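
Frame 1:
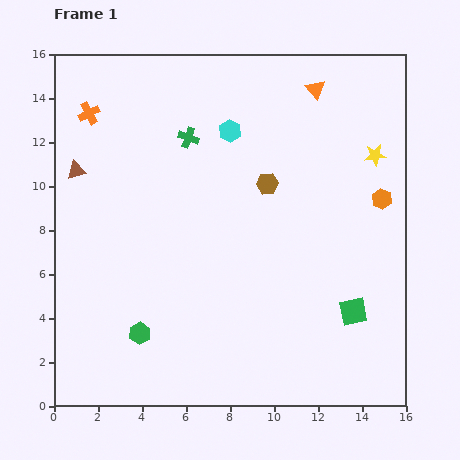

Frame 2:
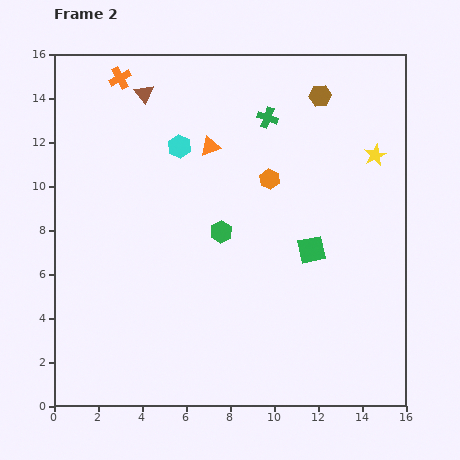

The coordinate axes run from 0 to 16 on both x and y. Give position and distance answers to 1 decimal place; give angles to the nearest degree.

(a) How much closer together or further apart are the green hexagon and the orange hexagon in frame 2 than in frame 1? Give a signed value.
-9.3

Distance in frame 1: 12.6. Distance in frame 2: 3.3.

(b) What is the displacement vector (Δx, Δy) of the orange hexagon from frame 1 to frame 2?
(-5.1, 0.9)

The orange hexagon was at (14.9, 9.4) in frame 1 and (9.8, 10.3) in frame 2.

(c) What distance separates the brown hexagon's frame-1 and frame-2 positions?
4.7

The brown hexagon moved from (9.7, 10.1) to (12.1, 14.1), a distance of √(2.4² + 4.0²) ≈ 4.7.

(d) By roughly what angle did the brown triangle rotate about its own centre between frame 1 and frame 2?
52° counter-clockwise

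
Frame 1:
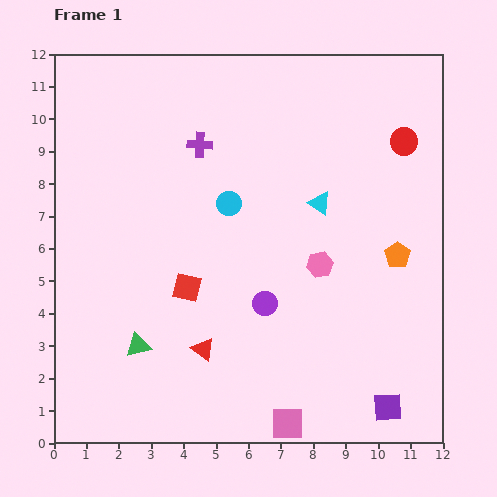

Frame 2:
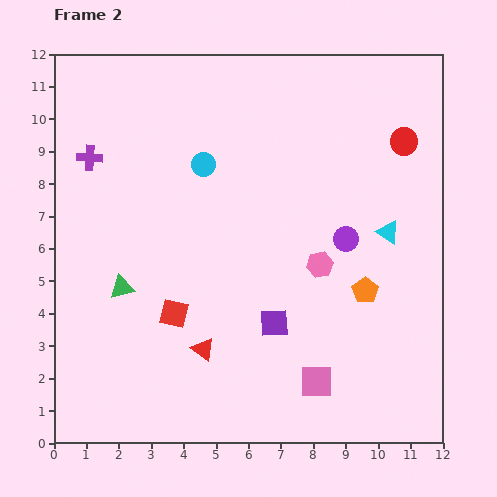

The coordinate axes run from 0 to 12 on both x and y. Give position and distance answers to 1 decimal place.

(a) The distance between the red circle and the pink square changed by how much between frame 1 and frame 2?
-1.5

Distance in frame 1: 9.4. Distance in frame 2: 7.9.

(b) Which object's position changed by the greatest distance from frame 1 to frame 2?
the purple square

(moved 4.4; next 3.4)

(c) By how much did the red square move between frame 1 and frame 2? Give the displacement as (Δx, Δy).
(-0.4, -0.8)

The red square was at (4.1, 4.8) in frame 1 and (3.7, 4.0) in frame 2.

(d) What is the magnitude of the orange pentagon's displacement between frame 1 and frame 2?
1.5

The orange pentagon moved from (10.6, 5.8) to (9.6, 4.7), a distance of √(1.0² + 1.1²) ≈ 1.5.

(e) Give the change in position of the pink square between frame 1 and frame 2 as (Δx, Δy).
(0.9, 1.3)

The pink square was at (7.2, 0.6) in frame 1 and (8.1, 1.9) in frame 2.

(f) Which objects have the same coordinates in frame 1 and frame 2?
the pink hexagon, the red triangle, the red circle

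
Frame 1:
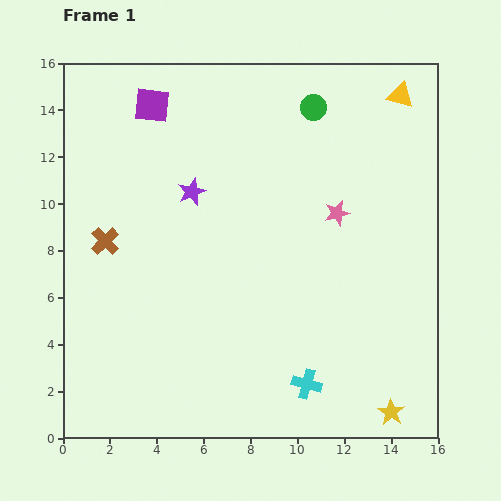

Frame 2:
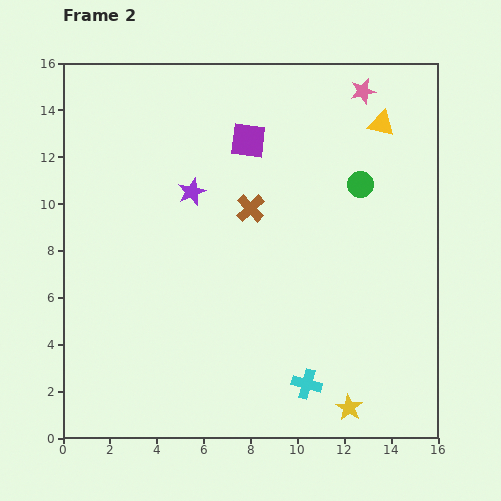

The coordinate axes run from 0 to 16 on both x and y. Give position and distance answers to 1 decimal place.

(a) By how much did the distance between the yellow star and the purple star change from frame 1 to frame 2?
-1.3

Distance in frame 1: 12.7. Distance in frame 2: 11.4.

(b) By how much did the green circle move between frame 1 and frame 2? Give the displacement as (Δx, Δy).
(2.0, -3.3)

The green circle was at (10.7, 14.1) in frame 1 and (12.7, 10.8) in frame 2.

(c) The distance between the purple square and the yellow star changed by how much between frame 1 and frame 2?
-4.4

Distance in frame 1: 16.6. Distance in frame 2: 12.2.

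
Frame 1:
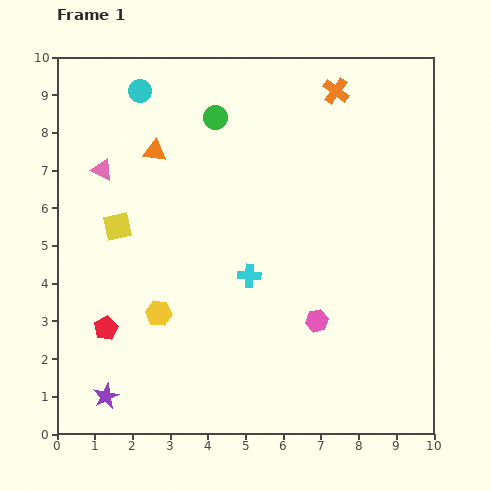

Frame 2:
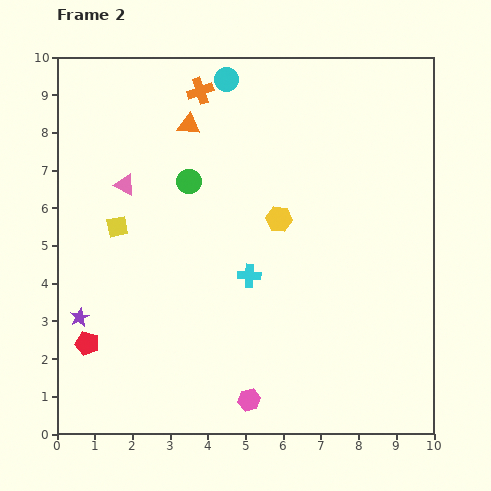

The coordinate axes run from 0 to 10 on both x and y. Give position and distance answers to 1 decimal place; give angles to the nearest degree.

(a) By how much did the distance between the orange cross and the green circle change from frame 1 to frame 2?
-0.9

Distance in frame 1: 3.3. Distance in frame 2: 2.4.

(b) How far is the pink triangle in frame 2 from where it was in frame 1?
0.7

The pink triangle moved from (1.2, 7.0) to (1.8, 6.6), a distance of √(0.6² + 0.4²) ≈ 0.7.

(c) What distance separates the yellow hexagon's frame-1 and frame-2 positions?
4.1

The yellow hexagon moved from (2.7, 3.2) to (5.9, 5.7), a distance of √(3.2² + 2.5²) ≈ 4.1.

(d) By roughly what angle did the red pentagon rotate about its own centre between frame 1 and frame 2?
29° counter-clockwise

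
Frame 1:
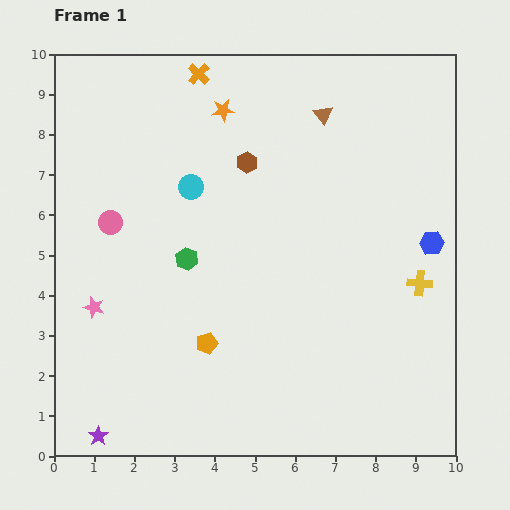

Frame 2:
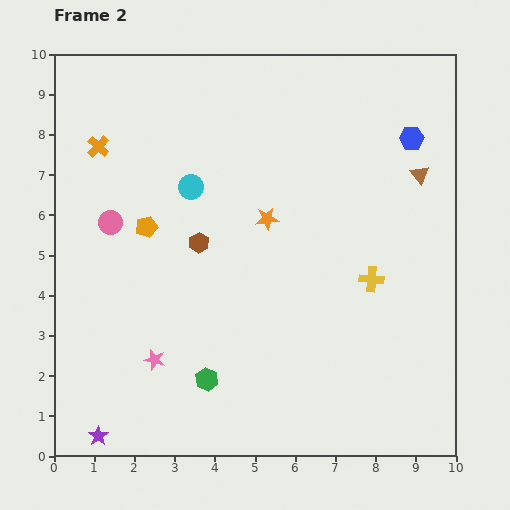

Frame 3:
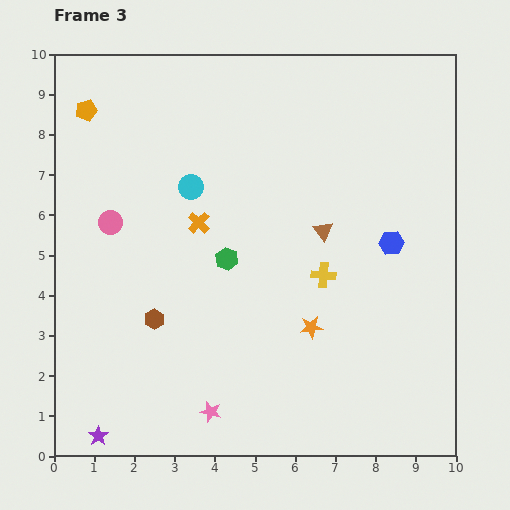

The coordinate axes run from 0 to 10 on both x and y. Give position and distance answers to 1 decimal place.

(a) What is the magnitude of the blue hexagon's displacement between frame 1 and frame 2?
2.6

The blue hexagon moved from (9.4, 5.3) to (8.9, 7.9), a distance of √(0.5² + 2.6²) ≈ 2.6.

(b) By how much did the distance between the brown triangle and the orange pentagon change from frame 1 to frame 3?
+0.2

Distance in frame 1: 6.4. Distance in frame 3: 6.6.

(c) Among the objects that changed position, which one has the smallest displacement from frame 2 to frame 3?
the yellow cross

(moved 1.2)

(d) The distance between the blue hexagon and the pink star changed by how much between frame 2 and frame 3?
-2.2

Distance in frame 2: 8.4. Distance in frame 3: 6.2.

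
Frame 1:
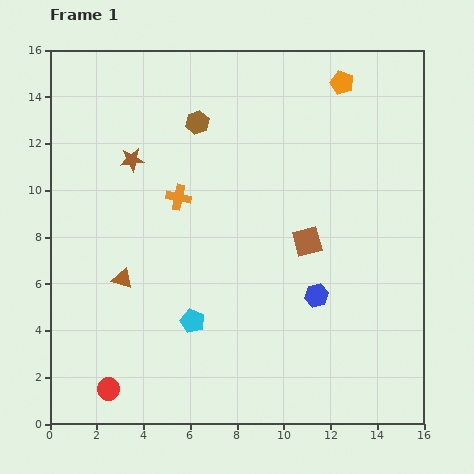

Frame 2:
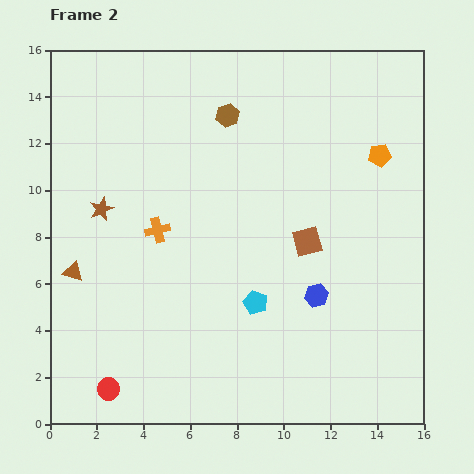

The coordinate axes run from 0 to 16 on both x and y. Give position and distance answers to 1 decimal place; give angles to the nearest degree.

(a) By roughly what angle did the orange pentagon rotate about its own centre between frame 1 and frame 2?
28° counter-clockwise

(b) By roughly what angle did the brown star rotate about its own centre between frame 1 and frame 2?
18° counter-clockwise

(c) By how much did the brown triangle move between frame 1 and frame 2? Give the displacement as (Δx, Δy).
(-2.1, 0.3)

The brown triangle was at (3.1, 6.2) in frame 1 and (1.0, 6.5) in frame 2.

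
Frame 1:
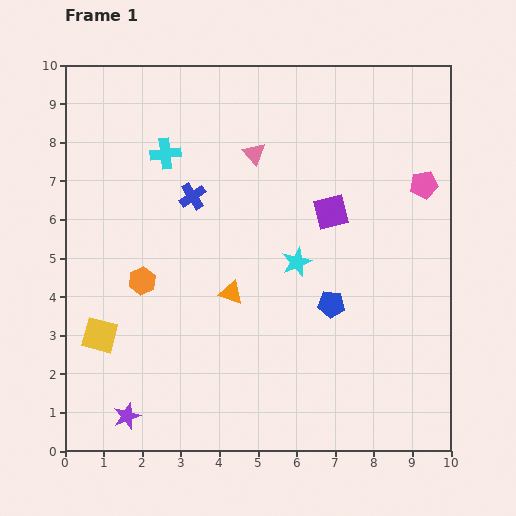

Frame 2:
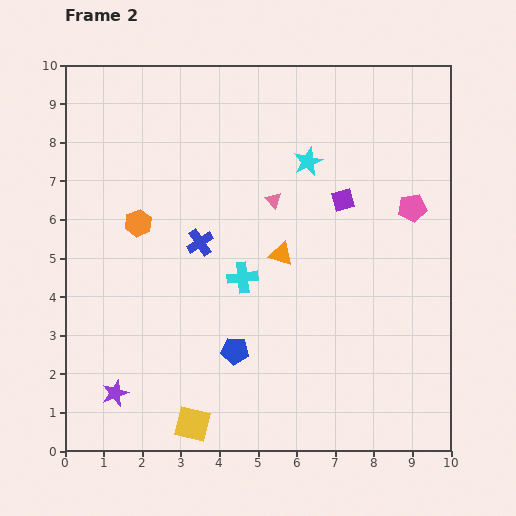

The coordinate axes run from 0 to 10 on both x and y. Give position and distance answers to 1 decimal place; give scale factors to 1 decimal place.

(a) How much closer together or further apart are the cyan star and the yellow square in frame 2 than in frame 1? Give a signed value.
+2.0

Distance in frame 1: 5.4. Distance in frame 2: 7.4.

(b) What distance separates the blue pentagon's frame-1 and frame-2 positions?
2.8

The blue pentagon moved from (6.9, 3.8) to (4.4, 2.6), a distance of √(2.5² + 1.2²) ≈ 2.8.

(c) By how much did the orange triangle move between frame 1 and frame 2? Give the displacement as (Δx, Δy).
(1.3, 1.0)

The orange triangle was at (4.3, 4.1) in frame 1 and (5.6, 5.1) in frame 2.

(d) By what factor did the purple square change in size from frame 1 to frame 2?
0.6×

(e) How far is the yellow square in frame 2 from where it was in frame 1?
3.3

The yellow square moved from (0.9, 3.0) to (3.3, 0.7), a distance of √(2.4² + 2.3²) ≈ 3.3.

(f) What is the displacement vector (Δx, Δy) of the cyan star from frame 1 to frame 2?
(0.3, 2.6)

The cyan star was at (6.0, 4.9) in frame 1 and (6.3, 7.5) in frame 2.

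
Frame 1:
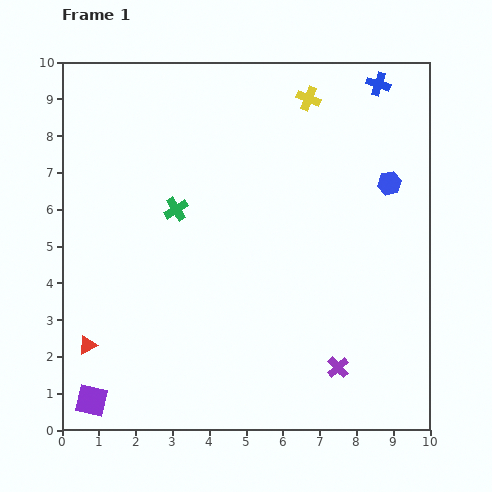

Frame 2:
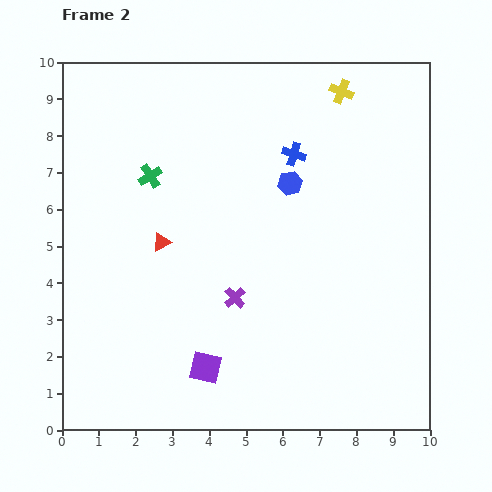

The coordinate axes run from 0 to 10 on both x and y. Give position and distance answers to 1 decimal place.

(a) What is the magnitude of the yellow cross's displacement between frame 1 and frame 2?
0.9

The yellow cross moved from (6.7, 9.0) to (7.6, 9.2), a distance of √(0.9² + 0.2²) ≈ 0.9.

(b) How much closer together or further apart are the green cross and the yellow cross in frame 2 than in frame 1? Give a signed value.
+1.0

Distance in frame 1: 4.7. Distance in frame 2: 5.7.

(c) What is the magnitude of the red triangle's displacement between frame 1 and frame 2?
3.4

The red triangle moved from (0.7, 2.3) to (2.7, 5.1), a distance of √(2.0² + 2.8²) ≈ 3.4.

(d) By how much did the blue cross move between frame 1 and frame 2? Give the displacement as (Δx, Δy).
(-2.3, -1.9)

The blue cross was at (8.6, 9.4) in frame 1 and (6.3, 7.5) in frame 2.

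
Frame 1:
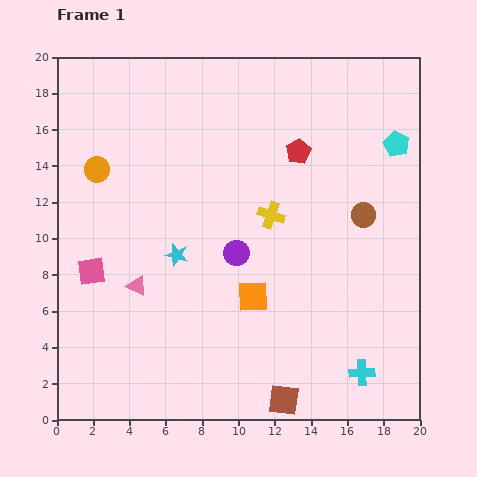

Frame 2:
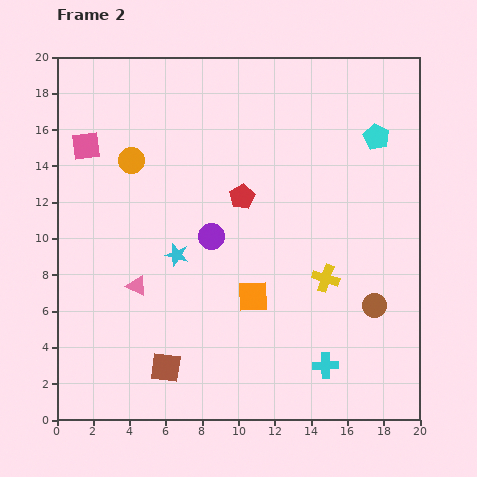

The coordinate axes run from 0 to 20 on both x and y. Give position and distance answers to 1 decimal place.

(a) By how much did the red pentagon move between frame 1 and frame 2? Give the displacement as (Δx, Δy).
(-3.1, -2.5)

The red pentagon was at (13.3, 14.8) in frame 1 and (10.2, 12.3) in frame 2.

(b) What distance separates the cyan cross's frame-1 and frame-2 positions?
2.0

The cyan cross moved from (16.8, 2.6) to (14.8, 3.0), a distance of √(2.0² + 0.4²) ≈ 2.0.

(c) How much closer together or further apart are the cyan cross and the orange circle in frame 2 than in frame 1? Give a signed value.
-2.8

Distance in frame 1: 18.4. Distance in frame 2: 15.6.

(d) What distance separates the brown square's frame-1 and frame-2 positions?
6.7

The brown square moved from (12.5, 1.1) to (6.0, 2.9), a distance of √(6.5² + 1.8²) ≈ 6.7.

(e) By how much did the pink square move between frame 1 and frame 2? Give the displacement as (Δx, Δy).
(-0.3, 6.9)

The pink square was at (1.9, 8.2) in frame 1 and (1.6, 15.1) in frame 2.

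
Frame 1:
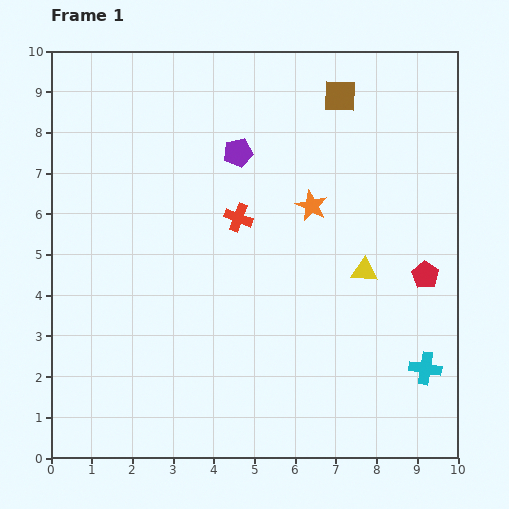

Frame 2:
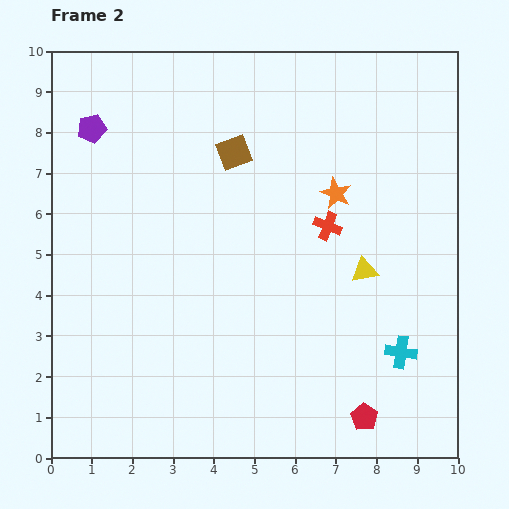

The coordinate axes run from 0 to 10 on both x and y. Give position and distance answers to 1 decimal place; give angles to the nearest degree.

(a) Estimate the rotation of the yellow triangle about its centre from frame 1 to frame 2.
16° counter-clockwise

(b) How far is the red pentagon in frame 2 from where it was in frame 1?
3.8

The red pentagon moved from (9.2, 4.5) to (7.7, 1.0), a distance of √(1.5² + 3.5²) ≈ 3.8.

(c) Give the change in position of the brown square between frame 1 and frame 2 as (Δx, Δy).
(-2.6, -1.4)

The brown square was at (7.1, 8.9) in frame 1 and (4.5, 7.5) in frame 2.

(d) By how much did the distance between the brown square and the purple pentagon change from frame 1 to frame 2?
+0.7

Distance in frame 1: 2.9. Distance in frame 2: 3.6.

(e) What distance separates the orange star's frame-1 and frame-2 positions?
0.7

The orange star moved from (6.4, 6.2) to (7.0, 6.5), a distance of √(0.6² + 0.3²) ≈ 0.7.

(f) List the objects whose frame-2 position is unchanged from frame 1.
the yellow triangle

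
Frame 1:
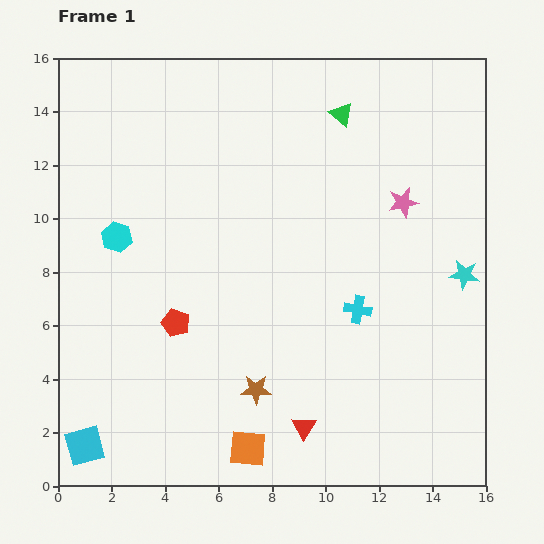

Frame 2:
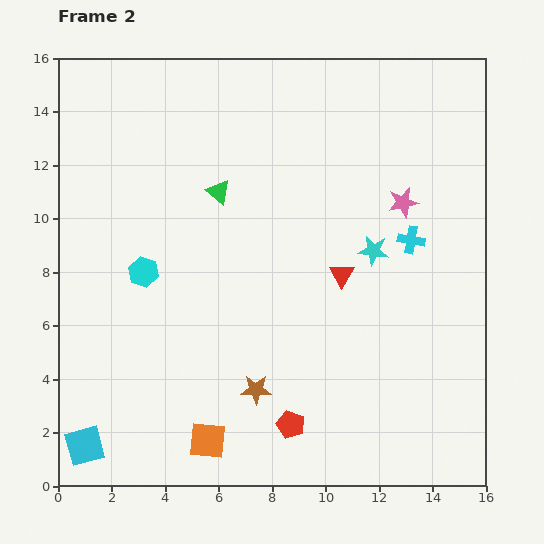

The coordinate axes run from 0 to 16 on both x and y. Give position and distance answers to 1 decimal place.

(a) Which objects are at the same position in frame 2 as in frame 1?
the cyan square, the brown star, the pink star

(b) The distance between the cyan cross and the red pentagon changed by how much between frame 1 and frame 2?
+1.4

Distance in frame 1: 6.8. Distance in frame 2: 8.2.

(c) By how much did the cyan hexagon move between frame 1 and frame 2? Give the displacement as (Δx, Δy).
(1.0, -1.3)

The cyan hexagon was at (2.2, 9.3) in frame 1 and (3.2, 8.0) in frame 2.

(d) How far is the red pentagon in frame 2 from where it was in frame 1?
5.7

The red pentagon moved from (4.4, 6.1) to (8.7, 2.3), a distance of √(4.3² + 3.8²) ≈ 5.7.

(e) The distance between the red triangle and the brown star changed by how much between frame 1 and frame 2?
+3.1

Distance in frame 1: 2.3. Distance in frame 2: 5.4.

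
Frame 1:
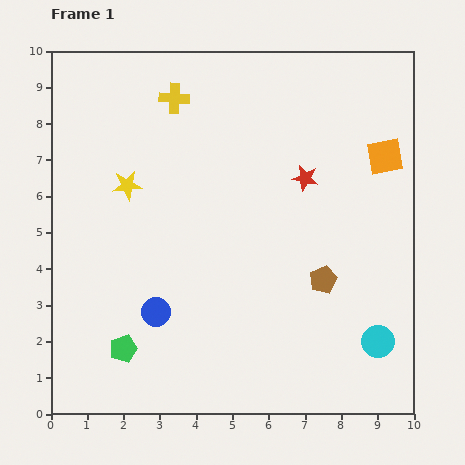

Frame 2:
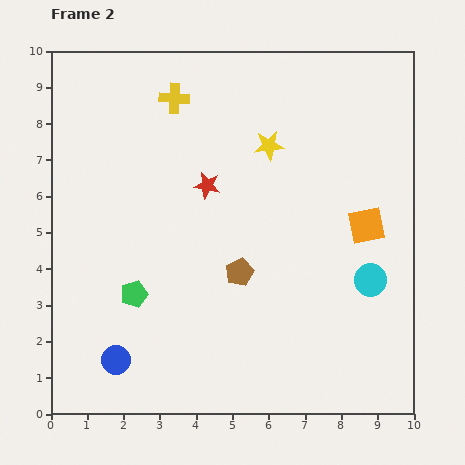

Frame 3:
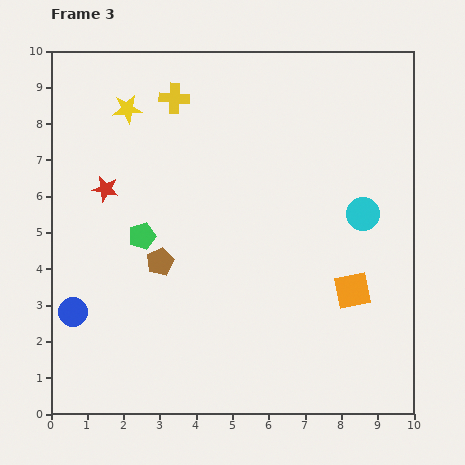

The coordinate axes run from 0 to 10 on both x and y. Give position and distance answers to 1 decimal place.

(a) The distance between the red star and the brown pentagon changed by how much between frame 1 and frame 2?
-0.2

Distance in frame 1: 2.8. Distance in frame 2: 2.6.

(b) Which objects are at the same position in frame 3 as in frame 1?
the yellow cross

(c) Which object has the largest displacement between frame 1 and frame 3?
the red star

(moved 5.5; next 4.5)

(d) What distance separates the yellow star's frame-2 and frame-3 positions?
4.0

The yellow star moved from (6.0, 7.4) to (2.1, 8.4), a distance of √(3.9² + 1.0²) ≈ 4.0.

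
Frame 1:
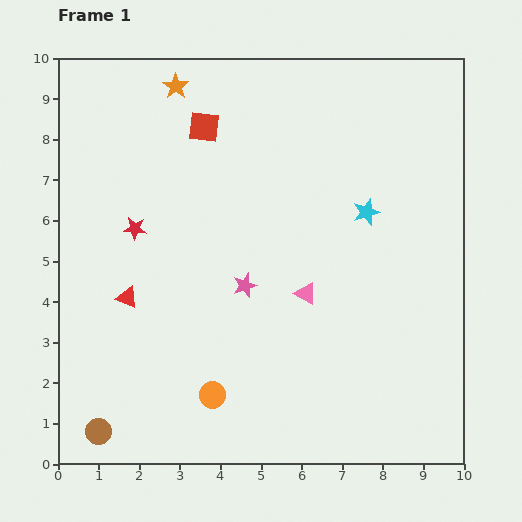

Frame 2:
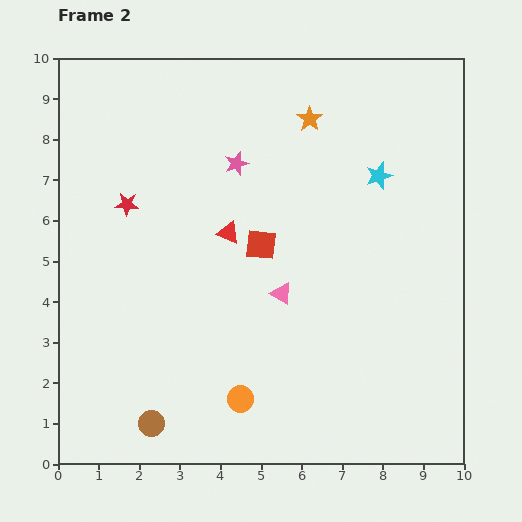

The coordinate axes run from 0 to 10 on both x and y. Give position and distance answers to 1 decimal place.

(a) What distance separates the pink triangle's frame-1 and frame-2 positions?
0.6

The pink triangle moved from (6.1, 4.2) to (5.5, 4.2), a distance of √(0.6² + 0.0²) ≈ 0.6.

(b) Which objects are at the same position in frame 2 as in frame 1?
none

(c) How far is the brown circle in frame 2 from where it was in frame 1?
1.3

The brown circle moved from (1.0, 0.8) to (2.3, 1.0), a distance of √(1.3² + 0.2²) ≈ 1.3.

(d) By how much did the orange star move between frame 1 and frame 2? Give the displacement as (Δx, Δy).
(3.3, -0.8)

The orange star was at (2.9, 9.3) in frame 1 and (6.2, 8.5) in frame 2.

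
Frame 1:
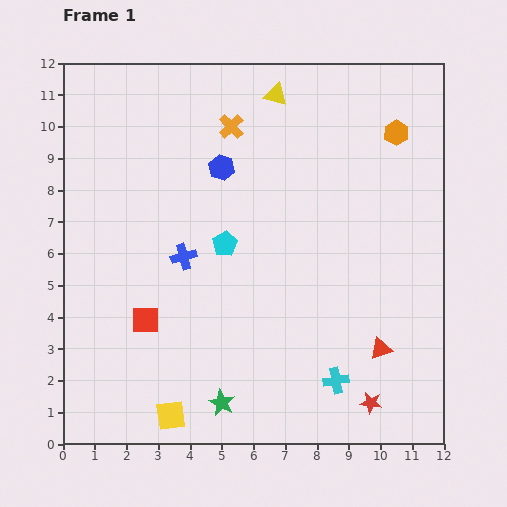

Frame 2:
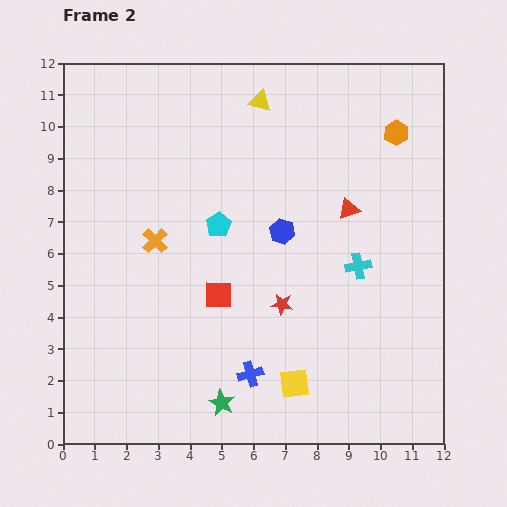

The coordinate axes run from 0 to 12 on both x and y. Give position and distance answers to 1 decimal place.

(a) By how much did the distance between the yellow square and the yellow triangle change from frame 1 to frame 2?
-1.6

Distance in frame 1: 10.6. Distance in frame 2: 9.0.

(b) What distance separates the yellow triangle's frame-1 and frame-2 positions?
0.5

The yellow triangle moved from (6.7, 11.0) to (6.2, 10.8), a distance of √(0.5² + 0.2²) ≈ 0.5.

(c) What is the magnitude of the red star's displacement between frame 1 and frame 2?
4.2

The red star moved from (9.7, 1.3) to (6.9, 4.4), a distance of √(2.8² + 3.1²) ≈ 4.2.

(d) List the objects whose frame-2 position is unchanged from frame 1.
the green star, the orange hexagon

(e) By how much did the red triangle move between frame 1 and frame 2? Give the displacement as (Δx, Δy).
(-1.0, 4.4)

The red triangle was at (10.0, 3.0) in frame 1 and (9.0, 7.4) in frame 2.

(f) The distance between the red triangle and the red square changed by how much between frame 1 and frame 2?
-2.6

Distance in frame 1: 7.5. Distance in frame 2: 4.9.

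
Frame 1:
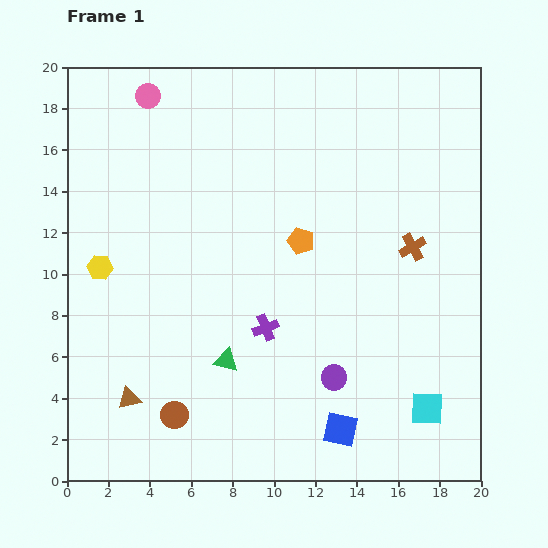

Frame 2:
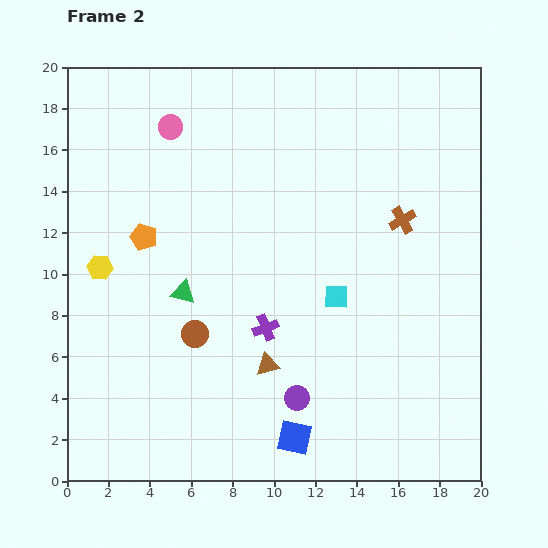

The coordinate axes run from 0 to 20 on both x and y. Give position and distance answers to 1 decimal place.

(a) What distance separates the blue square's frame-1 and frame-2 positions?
2.2

The blue square moved from (13.2, 2.5) to (11.0, 2.1), a distance of √(2.2² + 0.4²) ≈ 2.2.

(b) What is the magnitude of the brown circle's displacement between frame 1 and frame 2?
4.0

The brown circle moved from (5.2, 3.2) to (6.2, 7.1), a distance of √(1.0² + 3.9²) ≈ 4.0.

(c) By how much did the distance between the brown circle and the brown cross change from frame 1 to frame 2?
-2.7

Distance in frame 1: 14.1. Distance in frame 2: 11.4.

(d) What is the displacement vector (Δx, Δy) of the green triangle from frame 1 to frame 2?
(-2.1, 3.3)

The green triangle was at (7.7, 5.8) in frame 1 and (5.6, 9.1) in frame 2.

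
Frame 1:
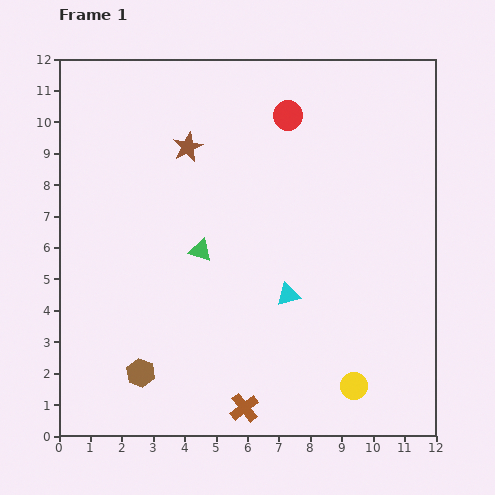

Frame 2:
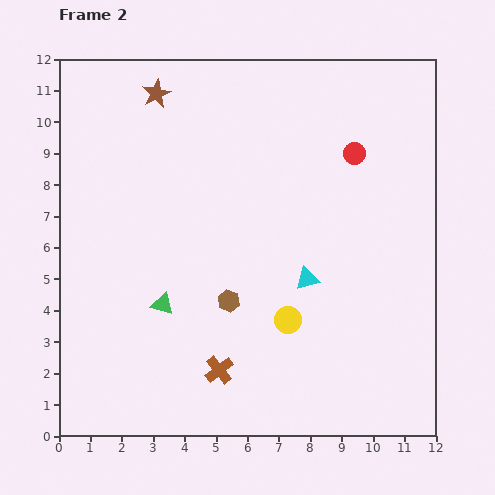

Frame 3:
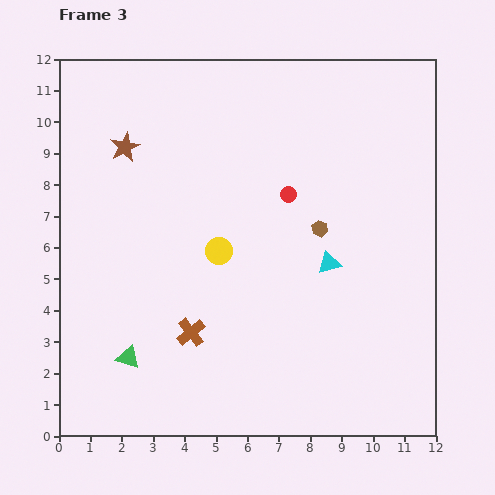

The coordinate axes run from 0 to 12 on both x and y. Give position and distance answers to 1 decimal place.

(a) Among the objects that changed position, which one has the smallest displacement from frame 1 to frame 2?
the cyan triangle

(moved 0.8)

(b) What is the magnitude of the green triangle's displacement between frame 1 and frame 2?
2.1

The green triangle moved from (4.5, 5.9) to (3.3, 4.2), a distance of √(1.2² + 1.7²) ≈ 2.1.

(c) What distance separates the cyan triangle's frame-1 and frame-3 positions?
1.6

The cyan triangle moved from (7.3, 4.5) to (8.6, 5.5), a distance of √(1.3² + 1.0²) ≈ 1.6.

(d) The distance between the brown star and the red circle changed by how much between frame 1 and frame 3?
+2.0

Distance in frame 1: 3.4. Distance in frame 3: 5.4.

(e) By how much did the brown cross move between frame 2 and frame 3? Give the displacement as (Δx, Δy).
(-0.9, 1.2)

The brown cross was at (5.1, 2.1) in frame 2 and (4.2, 3.3) in frame 3.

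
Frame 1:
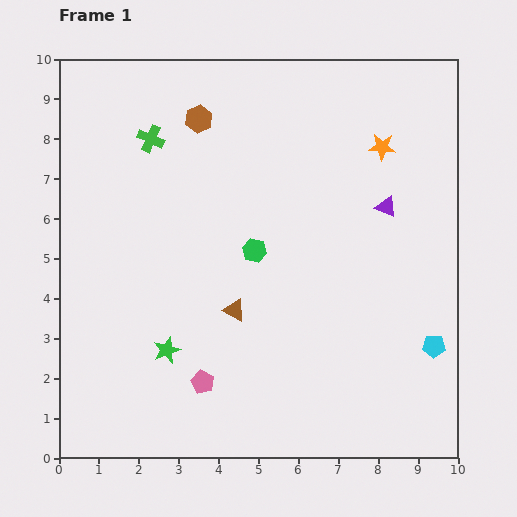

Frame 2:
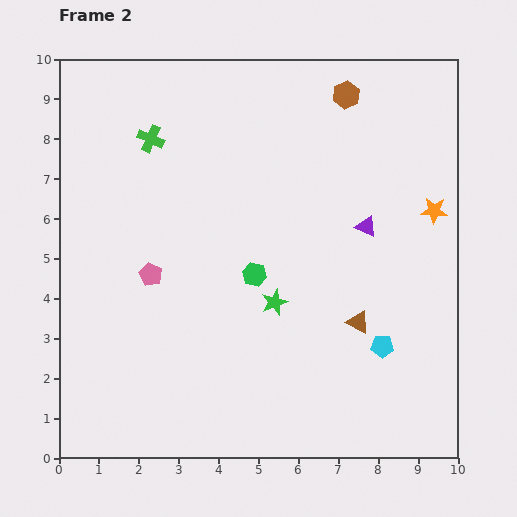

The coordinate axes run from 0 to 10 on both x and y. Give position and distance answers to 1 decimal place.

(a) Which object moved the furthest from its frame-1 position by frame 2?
the brown hexagon

(moved 3.7; next 3.1)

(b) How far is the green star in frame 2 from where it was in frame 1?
3.0

The green star moved from (2.7, 2.7) to (5.4, 3.9), a distance of √(2.7² + 1.2²) ≈ 3.0.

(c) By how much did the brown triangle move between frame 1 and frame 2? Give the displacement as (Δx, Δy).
(3.1, -0.3)

The brown triangle was at (4.4, 3.7) in frame 1 and (7.5, 3.4) in frame 2.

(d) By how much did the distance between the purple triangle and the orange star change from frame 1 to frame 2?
+0.2

Distance in frame 1: 1.5. Distance in frame 2: 1.7.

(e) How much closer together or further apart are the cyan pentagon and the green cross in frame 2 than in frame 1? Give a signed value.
-1.0

Distance in frame 1: 8.8. Distance in frame 2: 7.8.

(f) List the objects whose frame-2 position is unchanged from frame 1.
the green cross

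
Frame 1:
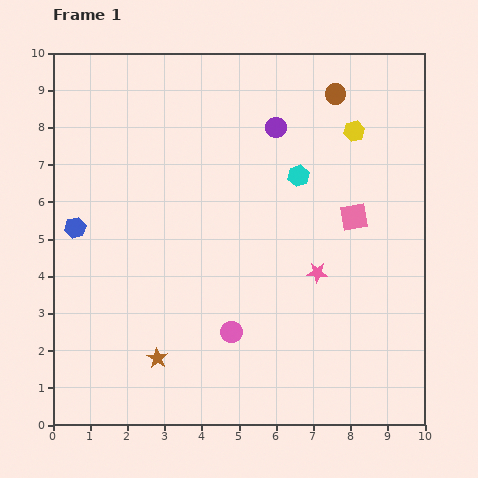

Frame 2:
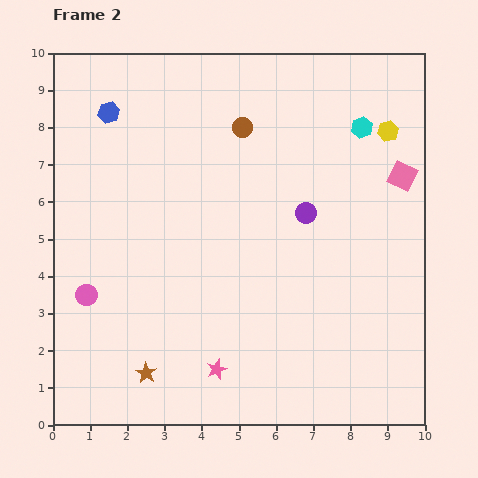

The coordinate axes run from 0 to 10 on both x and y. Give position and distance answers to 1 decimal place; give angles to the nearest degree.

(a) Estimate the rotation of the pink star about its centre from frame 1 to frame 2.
25° counter-clockwise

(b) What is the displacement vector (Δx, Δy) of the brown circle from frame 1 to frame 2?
(-2.5, -0.9)

The brown circle was at (7.6, 8.9) in frame 1 and (5.1, 8.0) in frame 2.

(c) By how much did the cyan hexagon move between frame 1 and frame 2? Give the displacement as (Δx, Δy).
(1.7, 1.3)

The cyan hexagon was at (6.6, 6.7) in frame 1 and (8.3, 8.0) in frame 2.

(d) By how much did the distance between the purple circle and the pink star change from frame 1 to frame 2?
+0.7

Distance in frame 1: 4.1. Distance in frame 2: 4.8.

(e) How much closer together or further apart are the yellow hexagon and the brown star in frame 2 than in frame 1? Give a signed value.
+1.1

Distance in frame 1: 8.1. Distance in frame 2: 9.2.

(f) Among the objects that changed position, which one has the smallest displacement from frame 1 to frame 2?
the brown star

(moved 0.5)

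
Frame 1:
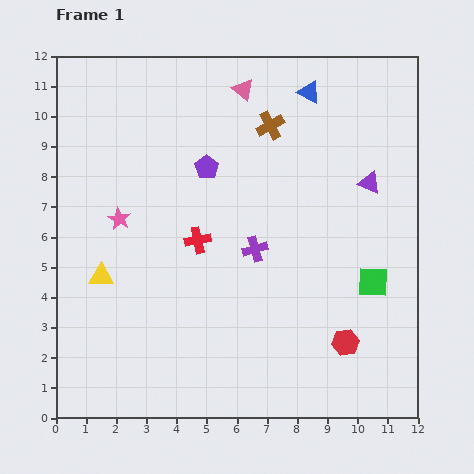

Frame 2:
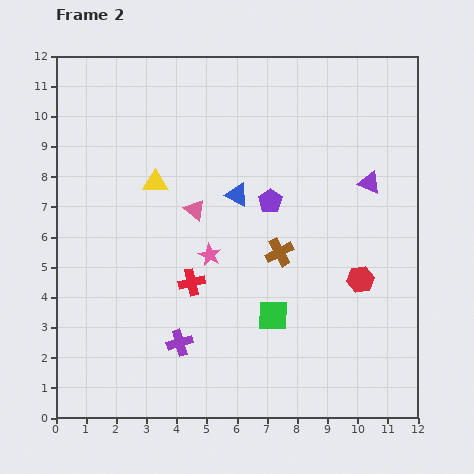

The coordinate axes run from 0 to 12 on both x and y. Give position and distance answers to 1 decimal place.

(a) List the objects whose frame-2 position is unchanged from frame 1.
the purple triangle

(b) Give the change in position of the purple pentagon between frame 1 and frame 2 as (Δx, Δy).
(2.1, -1.1)

The purple pentagon was at (5.0, 8.3) in frame 1 and (7.1, 7.2) in frame 2.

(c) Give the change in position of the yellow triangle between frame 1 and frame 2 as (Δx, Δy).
(1.8, 3.1)

The yellow triangle was at (1.5, 4.7) in frame 1 and (3.3, 7.8) in frame 2.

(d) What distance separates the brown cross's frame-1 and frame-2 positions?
4.2

The brown cross moved from (7.1, 9.7) to (7.4, 5.5), a distance of √(0.3² + 4.2²) ≈ 4.2.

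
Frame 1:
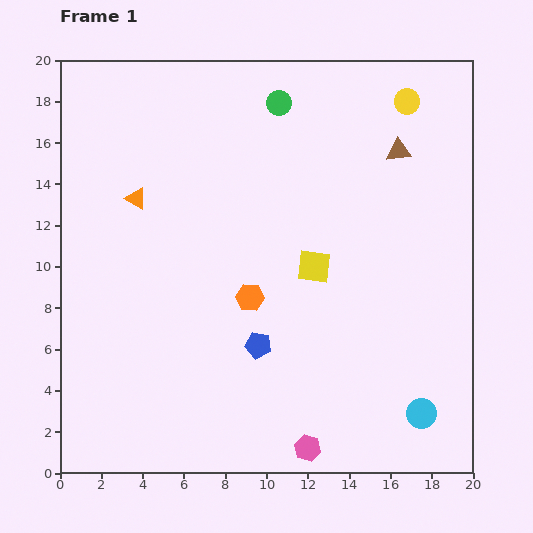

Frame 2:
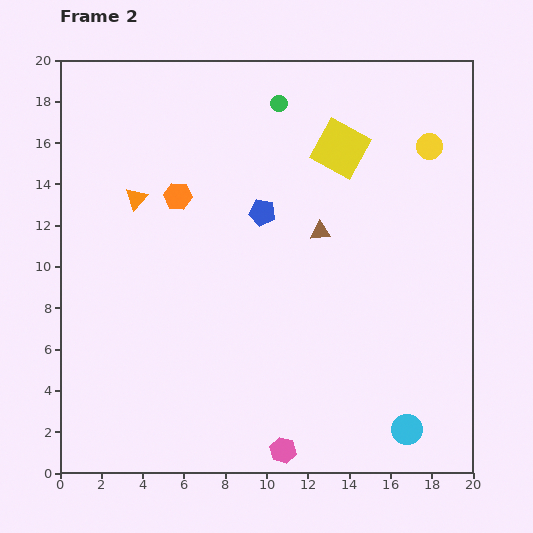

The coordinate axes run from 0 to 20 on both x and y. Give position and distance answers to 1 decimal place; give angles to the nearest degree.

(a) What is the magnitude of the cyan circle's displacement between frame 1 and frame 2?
1.1

The cyan circle moved from (17.5, 2.9) to (16.8, 2.1), a distance of √(0.7² + 0.8²) ≈ 1.1.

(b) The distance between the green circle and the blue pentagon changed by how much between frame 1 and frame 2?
-6.3

Distance in frame 1: 11.7. Distance in frame 2: 5.4.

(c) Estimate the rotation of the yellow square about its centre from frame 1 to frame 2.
22° clockwise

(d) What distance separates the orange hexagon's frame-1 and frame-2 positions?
6.0

The orange hexagon moved from (9.2, 8.5) to (5.7, 13.4), a distance of √(3.5² + 4.9²) ≈ 6.0.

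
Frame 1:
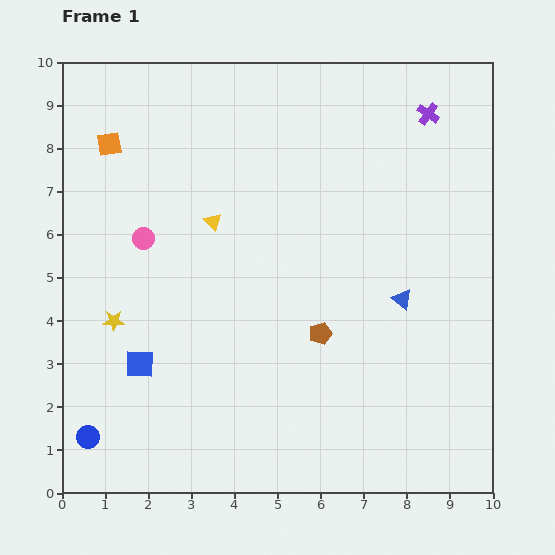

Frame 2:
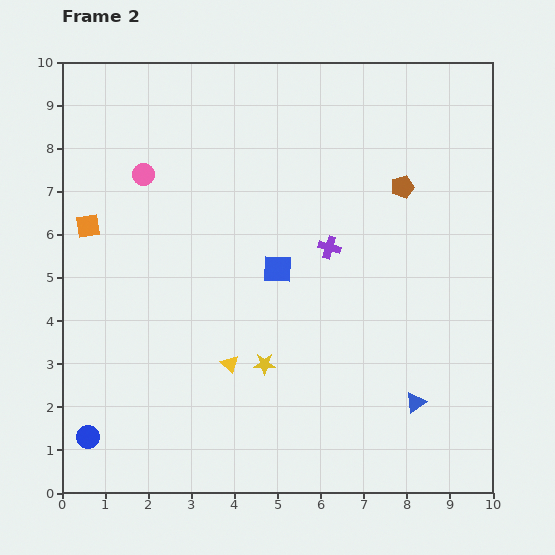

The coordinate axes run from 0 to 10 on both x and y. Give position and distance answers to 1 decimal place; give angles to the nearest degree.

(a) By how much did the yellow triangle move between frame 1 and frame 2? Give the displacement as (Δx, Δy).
(0.4, -3.3)

The yellow triangle was at (3.5, 6.3) in frame 1 and (3.9, 3.0) in frame 2.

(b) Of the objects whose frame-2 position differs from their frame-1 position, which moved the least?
the pink circle

(moved 1.5)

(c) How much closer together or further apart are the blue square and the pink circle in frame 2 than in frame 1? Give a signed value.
+0.9

Distance in frame 1: 2.9. Distance in frame 2: 3.8.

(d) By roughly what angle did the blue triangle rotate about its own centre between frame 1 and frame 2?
47° clockwise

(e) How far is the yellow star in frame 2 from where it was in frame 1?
3.6

The yellow star moved from (1.2, 4.0) to (4.7, 3.0), a distance of √(3.5² + 1.0²) ≈ 3.6.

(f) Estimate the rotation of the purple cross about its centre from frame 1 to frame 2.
19° counter-clockwise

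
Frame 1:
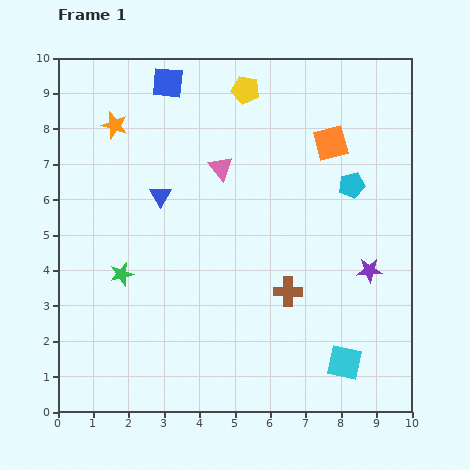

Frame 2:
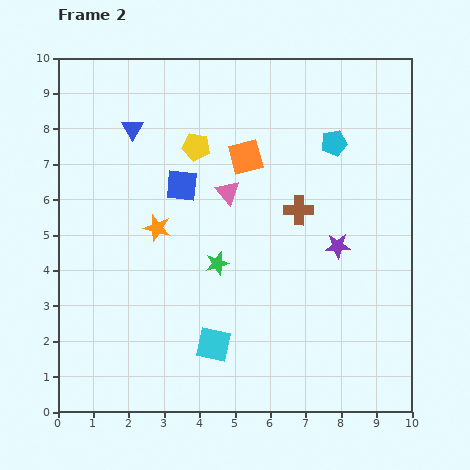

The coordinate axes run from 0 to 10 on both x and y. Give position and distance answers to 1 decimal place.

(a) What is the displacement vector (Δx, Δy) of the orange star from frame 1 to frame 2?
(1.2, -2.9)

The orange star was at (1.6, 8.1) in frame 1 and (2.8, 5.2) in frame 2.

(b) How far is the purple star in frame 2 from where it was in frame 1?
1.1

The purple star moved from (8.8, 4.0) to (7.9, 4.7), a distance of √(0.9² + 0.7²) ≈ 1.1.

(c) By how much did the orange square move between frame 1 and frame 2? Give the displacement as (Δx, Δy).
(-2.4, -0.4)

The orange square was at (7.7, 7.6) in frame 1 and (5.3, 7.2) in frame 2.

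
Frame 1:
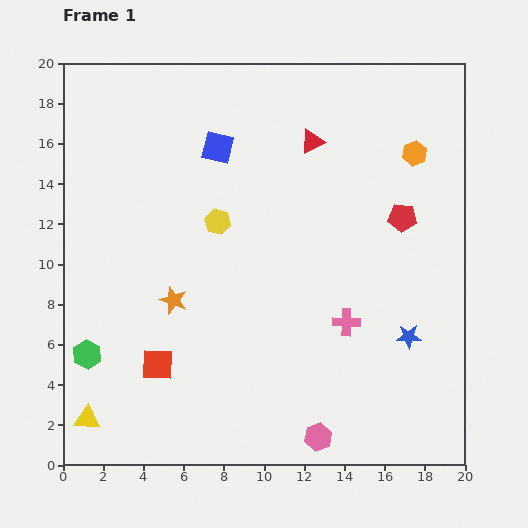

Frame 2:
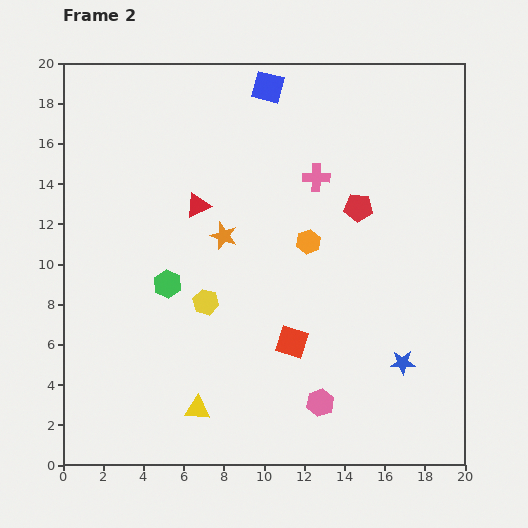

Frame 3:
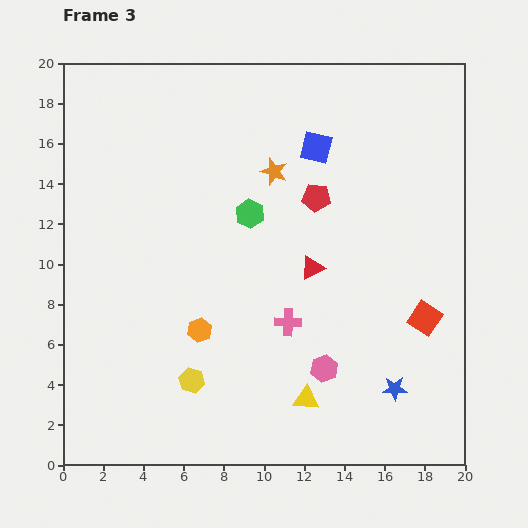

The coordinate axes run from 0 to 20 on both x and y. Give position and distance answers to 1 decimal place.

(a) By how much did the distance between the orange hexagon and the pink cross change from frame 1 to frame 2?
-5.9

Distance in frame 1: 9.1. Distance in frame 2: 3.2.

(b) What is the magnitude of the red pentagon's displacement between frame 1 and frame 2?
2.3

The red pentagon moved from (16.9, 12.3) to (14.7, 12.8), a distance of √(2.2² + 0.5²) ≈ 2.3.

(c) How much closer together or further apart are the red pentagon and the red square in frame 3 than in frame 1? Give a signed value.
-6.1

Distance in frame 1: 14.2. Distance in frame 3: 8.1.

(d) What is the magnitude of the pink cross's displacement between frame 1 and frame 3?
2.9

The pink cross moved from (14.1, 7.1) to (11.2, 7.1), a distance of √(2.9² + 0.0²) ≈ 2.9.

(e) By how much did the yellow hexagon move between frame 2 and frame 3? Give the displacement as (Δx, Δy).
(-0.7, -3.9)

The yellow hexagon was at (7.1, 8.1) in frame 2 and (6.4, 4.2) in frame 3.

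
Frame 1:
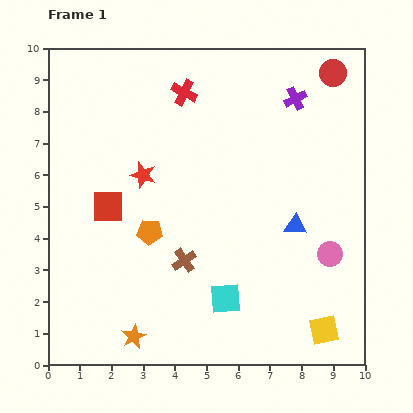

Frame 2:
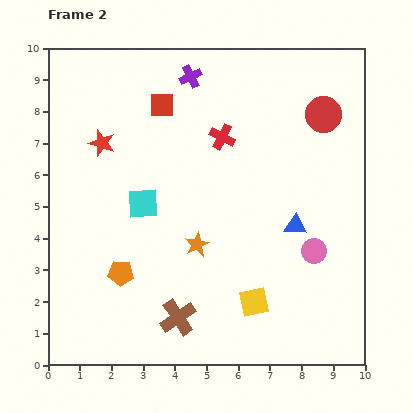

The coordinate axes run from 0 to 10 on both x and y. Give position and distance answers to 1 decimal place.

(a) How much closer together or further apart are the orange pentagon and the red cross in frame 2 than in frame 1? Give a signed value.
+0.9

Distance in frame 1: 4.5. Distance in frame 2: 5.4.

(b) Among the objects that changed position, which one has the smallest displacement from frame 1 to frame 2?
the pink circle

(moved 0.5)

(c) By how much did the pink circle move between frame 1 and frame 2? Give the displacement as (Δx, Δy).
(-0.5, 0.1)

The pink circle was at (8.9, 3.5) in frame 1 and (8.4, 3.6) in frame 2.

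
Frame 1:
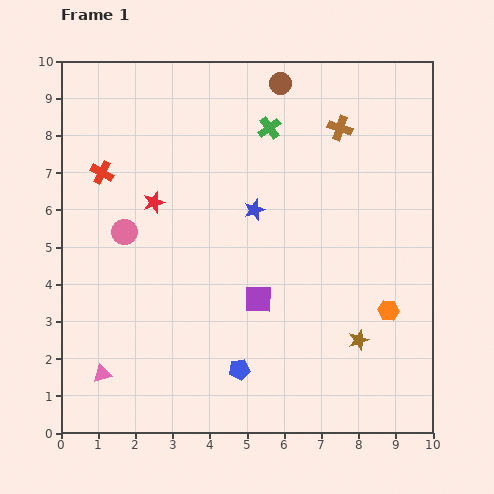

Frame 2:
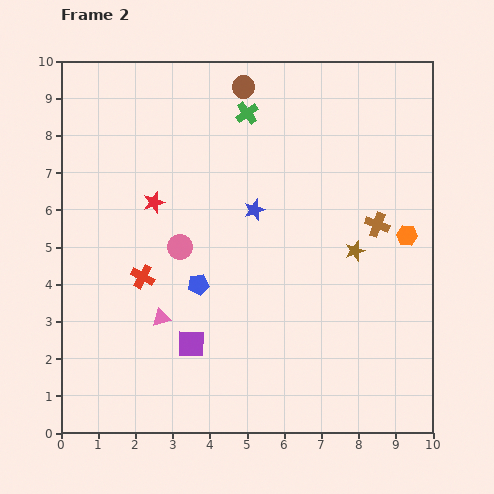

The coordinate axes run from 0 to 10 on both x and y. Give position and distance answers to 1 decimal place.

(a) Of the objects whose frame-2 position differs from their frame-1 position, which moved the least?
the green cross

(moved 0.7)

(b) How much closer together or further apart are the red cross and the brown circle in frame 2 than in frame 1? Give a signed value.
+0.4

Distance in frame 1: 5.4. Distance in frame 2: 5.8.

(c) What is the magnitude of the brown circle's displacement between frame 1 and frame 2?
1.0

The brown circle moved from (5.9, 9.4) to (4.9, 9.3), a distance of √(1.0² + 0.1²) ≈ 1.0.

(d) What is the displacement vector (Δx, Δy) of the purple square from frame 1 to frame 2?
(-1.8, -1.2)

The purple square was at (5.3, 3.6) in frame 1 and (3.5, 2.4) in frame 2.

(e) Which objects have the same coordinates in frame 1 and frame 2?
the red star, the blue star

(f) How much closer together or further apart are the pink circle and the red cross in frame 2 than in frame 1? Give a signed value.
-0.4

Distance in frame 1: 1.7. Distance in frame 2: 1.3.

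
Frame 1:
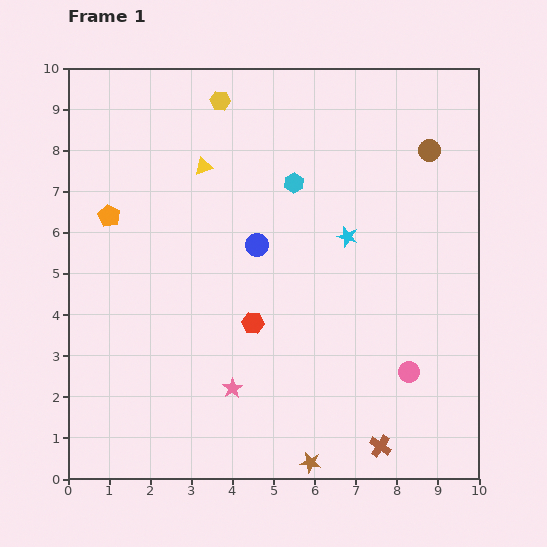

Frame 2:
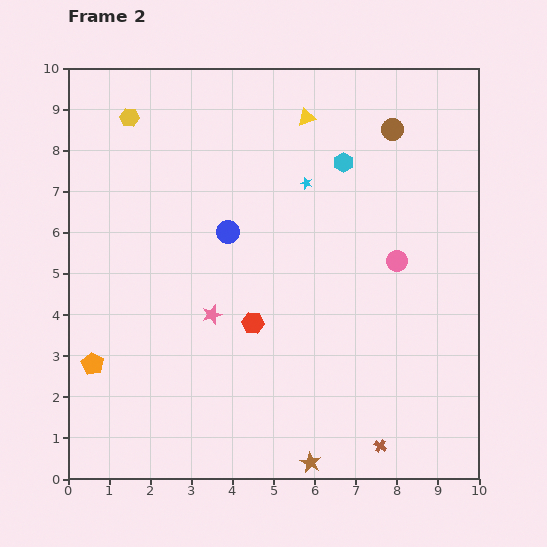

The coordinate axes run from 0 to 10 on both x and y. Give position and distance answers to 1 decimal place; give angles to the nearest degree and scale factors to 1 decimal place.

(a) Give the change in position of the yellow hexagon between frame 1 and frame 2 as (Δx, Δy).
(-2.2, -0.4)

The yellow hexagon was at (3.7, 9.2) in frame 1 and (1.5, 8.8) in frame 2.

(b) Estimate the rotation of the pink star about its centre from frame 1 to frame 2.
15° clockwise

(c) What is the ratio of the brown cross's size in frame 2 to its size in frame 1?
0.6×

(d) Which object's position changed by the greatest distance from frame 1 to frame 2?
the orange pentagon

(moved 3.6; next 2.8)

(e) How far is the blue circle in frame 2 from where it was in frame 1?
0.8

The blue circle moved from (4.6, 5.7) to (3.9, 6.0), a distance of √(0.7² + 0.3²) ≈ 0.8.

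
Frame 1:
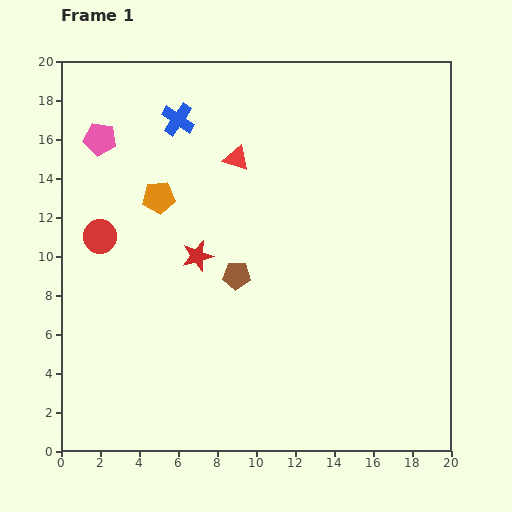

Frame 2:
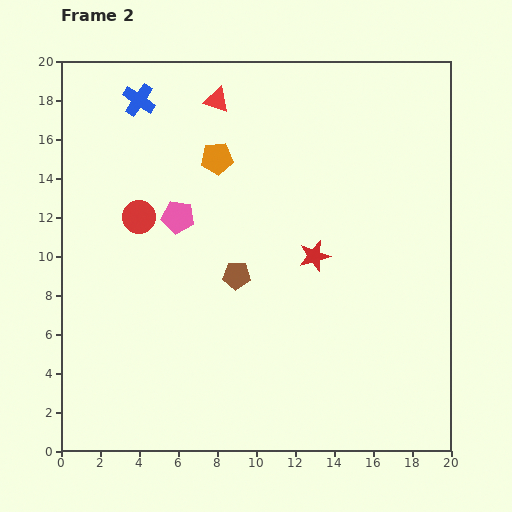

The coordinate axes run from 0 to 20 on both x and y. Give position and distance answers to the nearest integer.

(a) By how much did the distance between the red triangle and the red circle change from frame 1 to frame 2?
-1

Distance in frame 1: 8. Distance in frame 2: 7.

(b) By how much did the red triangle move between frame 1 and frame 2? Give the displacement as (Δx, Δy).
(-1, 3)

The red triangle was at (9, 15) in frame 1 and (8, 18) in frame 2.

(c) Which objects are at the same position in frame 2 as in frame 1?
the brown pentagon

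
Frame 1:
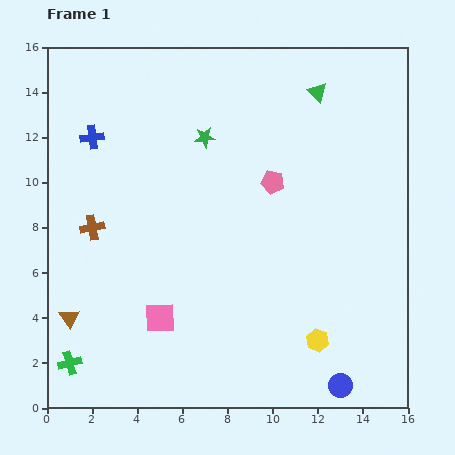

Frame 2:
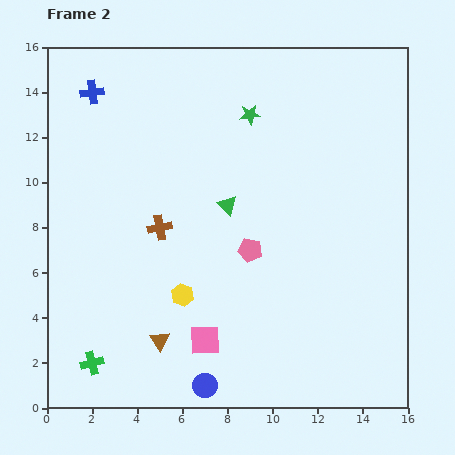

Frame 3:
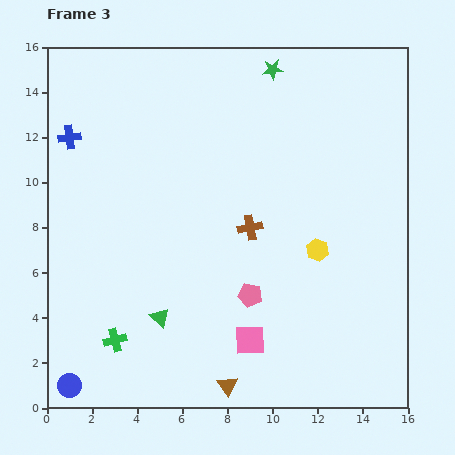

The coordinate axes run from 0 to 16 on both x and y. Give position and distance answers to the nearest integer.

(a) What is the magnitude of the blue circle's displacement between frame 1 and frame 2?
6

The blue circle moved from (13, 1) to (7, 1), a distance of √(6² + 0²) ≈ 6.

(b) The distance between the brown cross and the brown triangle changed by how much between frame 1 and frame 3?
+3

Distance in frame 1: 4. Distance in frame 3: 7.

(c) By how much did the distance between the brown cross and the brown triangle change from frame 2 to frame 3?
+2

Distance in frame 2: 5. Distance in frame 3: 7.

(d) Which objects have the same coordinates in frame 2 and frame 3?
none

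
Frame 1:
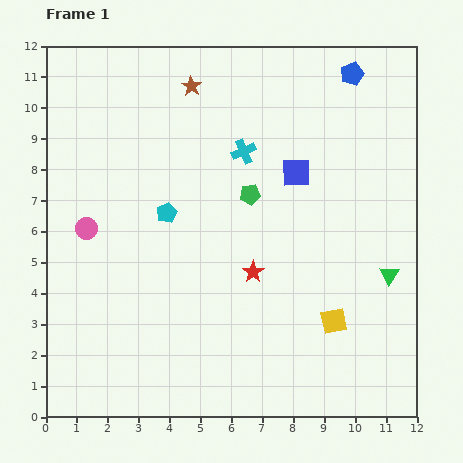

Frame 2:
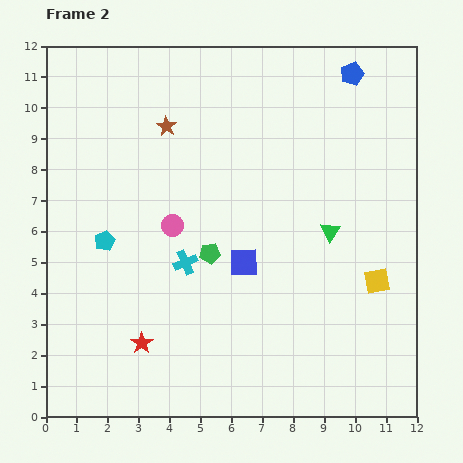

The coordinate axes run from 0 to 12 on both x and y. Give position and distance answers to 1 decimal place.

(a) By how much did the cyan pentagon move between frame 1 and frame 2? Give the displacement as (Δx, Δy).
(-2.0, -0.9)

The cyan pentagon was at (3.9, 6.6) in frame 1 and (1.9, 5.7) in frame 2.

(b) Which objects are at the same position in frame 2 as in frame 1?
the blue pentagon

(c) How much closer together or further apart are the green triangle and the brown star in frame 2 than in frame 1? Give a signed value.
-2.5

Distance in frame 1: 8.8. Distance in frame 2: 6.3.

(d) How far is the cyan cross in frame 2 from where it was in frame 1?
4.1

The cyan cross moved from (6.4, 8.6) to (4.5, 5.0), a distance of √(1.9² + 3.6²) ≈ 4.1.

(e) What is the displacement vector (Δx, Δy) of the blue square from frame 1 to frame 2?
(-1.7, -2.9)

The blue square was at (8.1, 7.9) in frame 1 and (6.4, 5.0) in frame 2.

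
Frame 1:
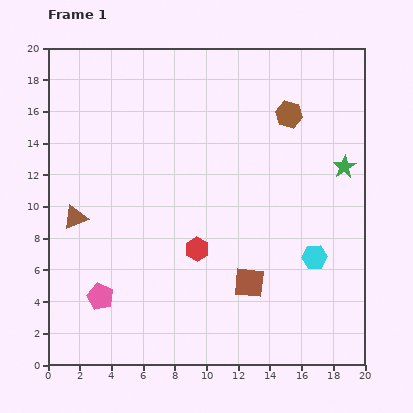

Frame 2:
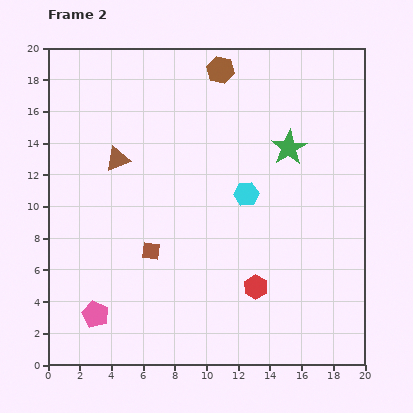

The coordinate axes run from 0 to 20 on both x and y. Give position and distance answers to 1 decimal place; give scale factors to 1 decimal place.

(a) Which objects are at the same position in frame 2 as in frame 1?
none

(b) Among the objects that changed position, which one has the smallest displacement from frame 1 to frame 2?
the pink pentagon

(moved 1.1)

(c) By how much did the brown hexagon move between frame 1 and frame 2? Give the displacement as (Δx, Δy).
(-4.3, 2.8)

The brown hexagon was at (15.2, 15.8) in frame 1 and (10.9, 18.6) in frame 2.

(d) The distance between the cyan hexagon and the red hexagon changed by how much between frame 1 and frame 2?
-1.5

Distance in frame 1: 7.4. Distance in frame 2: 5.9.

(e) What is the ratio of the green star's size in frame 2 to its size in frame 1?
1.6×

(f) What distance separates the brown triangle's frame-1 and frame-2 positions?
4.6

The brown triangle moved from (1.7, 9.3) to (4.4, 13.0), a distance of √(2.7² + 3.7²) ≈ 4.6.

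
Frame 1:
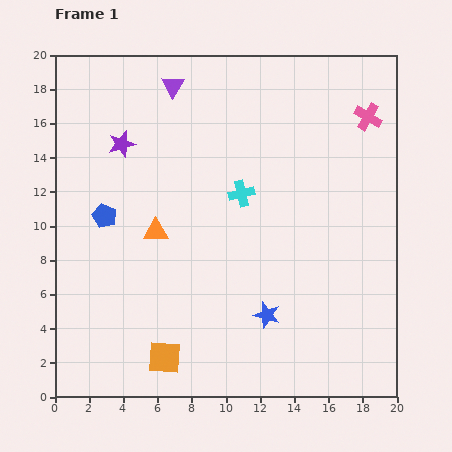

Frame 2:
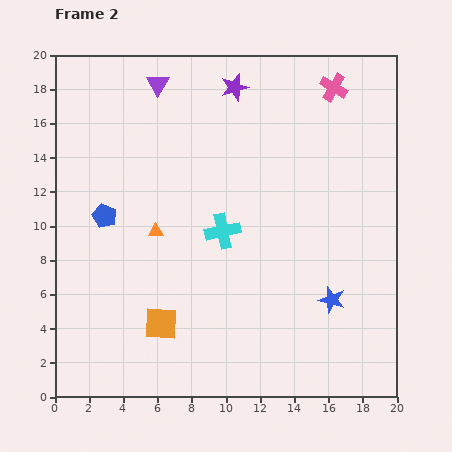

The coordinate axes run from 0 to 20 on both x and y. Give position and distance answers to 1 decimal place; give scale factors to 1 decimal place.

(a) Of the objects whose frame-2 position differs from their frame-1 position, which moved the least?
the purple triangle

(moved 0.9)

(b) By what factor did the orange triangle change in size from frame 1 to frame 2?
0.6×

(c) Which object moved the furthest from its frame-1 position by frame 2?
the purple star

(moved 7.4; next 3.9)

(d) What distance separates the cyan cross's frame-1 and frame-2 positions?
2.5

The cyan cross moved from (10.9, 11.9) to (9.8, 9.7), a distance of √(1.1² + 2.2²) ≈ 2.5.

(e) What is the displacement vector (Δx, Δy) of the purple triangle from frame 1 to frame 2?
(-0.9, 0.1)

The purple triangle was at (6.9, 18.2) in frame 1 and (6.0, 18.3) in frame 2.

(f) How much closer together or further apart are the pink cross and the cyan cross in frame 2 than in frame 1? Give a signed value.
+1.9

Distance in frame 1: 8.7. Distance in frame 2: 10.6.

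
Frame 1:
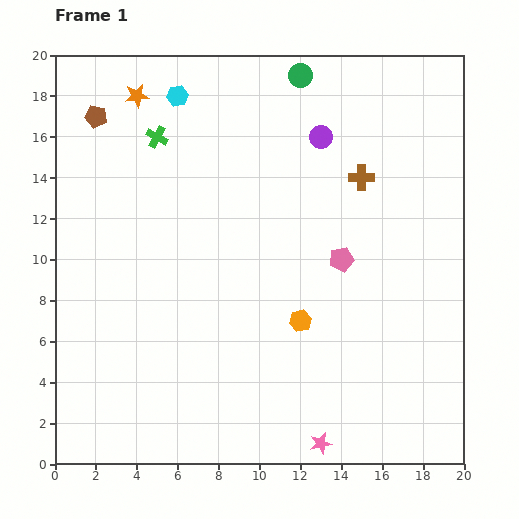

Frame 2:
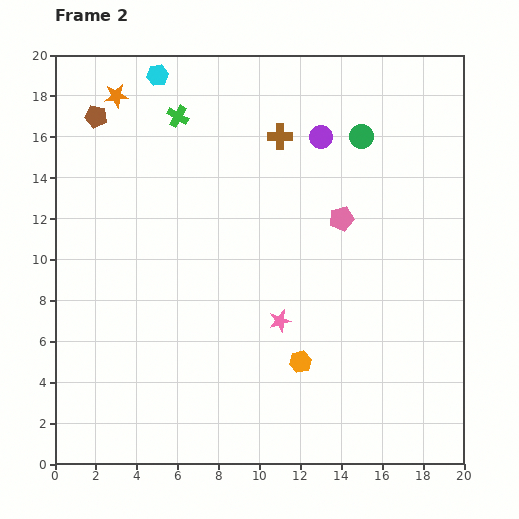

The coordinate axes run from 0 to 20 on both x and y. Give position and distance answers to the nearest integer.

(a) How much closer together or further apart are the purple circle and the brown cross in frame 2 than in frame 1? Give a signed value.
-1

Distance in frame 1: 3. Distance in frame 2: 2.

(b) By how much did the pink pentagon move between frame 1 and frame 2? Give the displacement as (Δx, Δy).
(0, 2)

The pink pentagon was at (14, 10) in frame 1 and (14, 12) in frame 2.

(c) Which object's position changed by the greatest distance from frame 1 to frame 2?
the pink star

(moved 6; next 4)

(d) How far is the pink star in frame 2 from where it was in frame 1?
6

The pink star moved from (13, 1) to (11, 7), a distance of √(2² + 6²) ≈ 6.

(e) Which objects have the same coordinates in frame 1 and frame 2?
the brown pentagon, the purple circle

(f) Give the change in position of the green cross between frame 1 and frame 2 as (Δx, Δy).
(1, 1)

The green cross was at (5, 16) in frame 1 and (6, 17) in frame 2.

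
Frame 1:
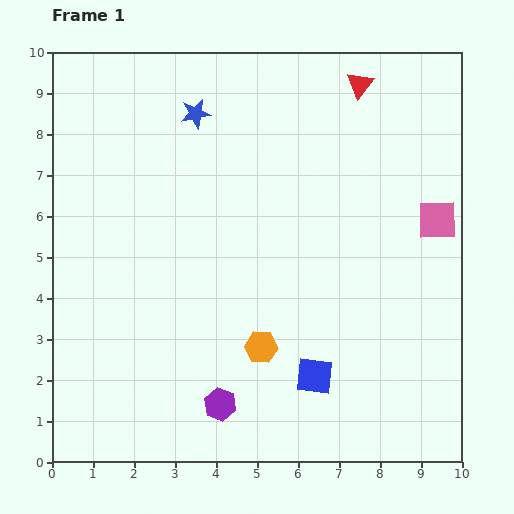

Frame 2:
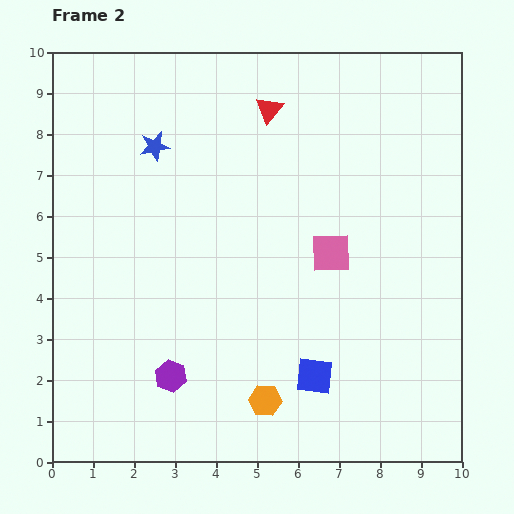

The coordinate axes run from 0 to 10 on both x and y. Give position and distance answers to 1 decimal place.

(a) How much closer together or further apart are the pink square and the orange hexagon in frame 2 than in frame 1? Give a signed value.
-1.4

Distance in frame 1: 5.3. Distance in frame 2: 3.9.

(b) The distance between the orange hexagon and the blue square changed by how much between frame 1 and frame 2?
-0.2

Distance in frame 1: 1.5. Distance in frame 2: 1.3.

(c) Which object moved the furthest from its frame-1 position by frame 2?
the pink square

(moved 2.7; next 2.3)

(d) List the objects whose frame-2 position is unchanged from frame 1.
the blue square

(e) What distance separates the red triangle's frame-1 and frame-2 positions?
2.3

The red triangle moved from (7.5, 9.2) to (5.3, 8.6), a distance of √(2.2² + 0.6²) ≈ 2.3.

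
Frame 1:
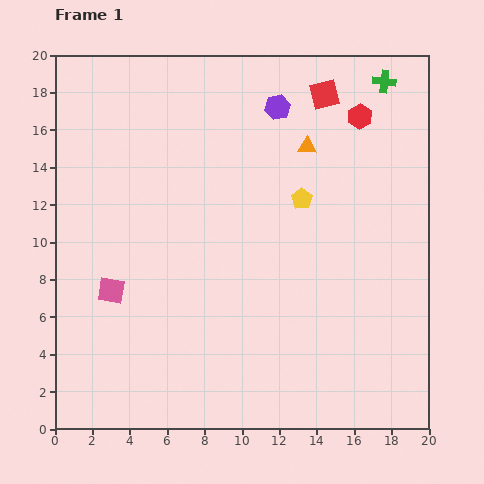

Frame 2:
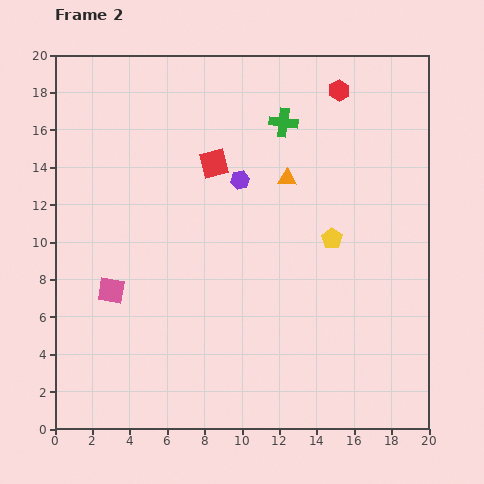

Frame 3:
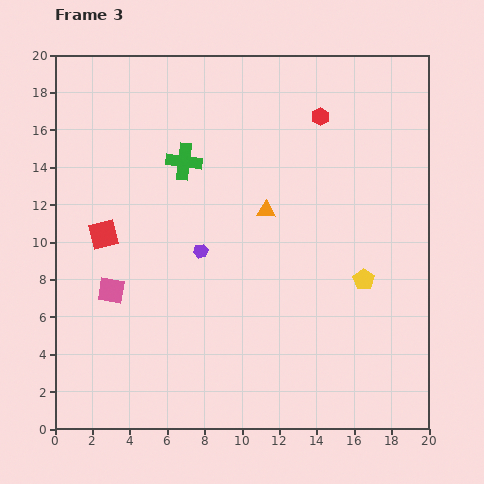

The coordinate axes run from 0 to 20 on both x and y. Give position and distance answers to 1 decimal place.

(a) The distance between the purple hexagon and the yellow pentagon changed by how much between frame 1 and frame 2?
+0.7

Distance in frame 1: 5.1. Distance in frame 2: 5.8.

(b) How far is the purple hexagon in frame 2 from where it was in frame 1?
4.4

The purple hexagon moved from (11.9, 17.2) to (9.9, 13.3), a distance of √(2.0² + 3.9²) ≈ 4.4.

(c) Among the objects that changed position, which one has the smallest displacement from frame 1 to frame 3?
the red hexagon

(moved 2.1)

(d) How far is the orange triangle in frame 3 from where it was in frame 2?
2.0

The orange triangle moved from (12.4, 13.4) to (11.3, 11.7), a distance of √(1.1² + 1.7²) ≈ 2.0.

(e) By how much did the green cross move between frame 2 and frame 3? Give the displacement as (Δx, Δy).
(-5.3, -2.1)

The green cross was at (12.2, 16.4) in frame 2 and (6.9, 14.3) in frame 3.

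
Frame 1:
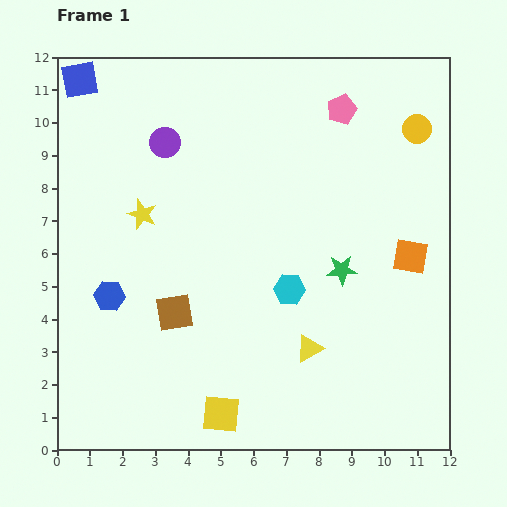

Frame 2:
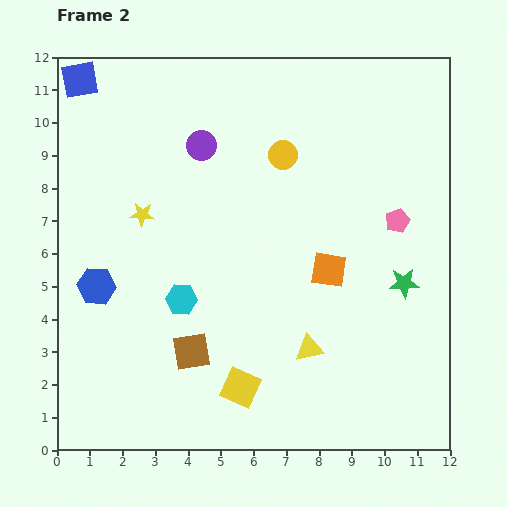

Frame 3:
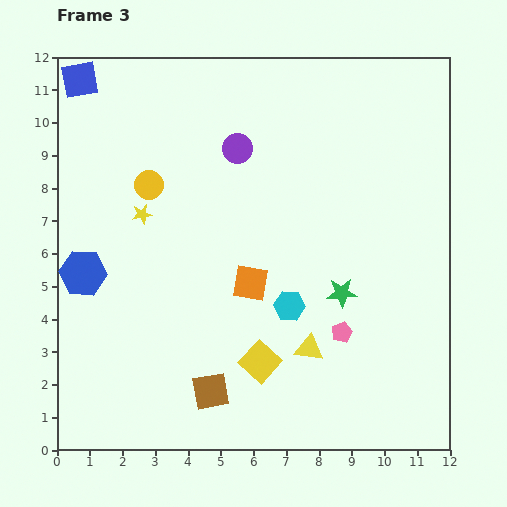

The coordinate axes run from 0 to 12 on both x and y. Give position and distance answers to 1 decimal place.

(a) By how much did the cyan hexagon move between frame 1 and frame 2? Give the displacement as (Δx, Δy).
(-3.3, -0.3)

The cyan hexagon was at (7.1, 4.9) in frame 1 and (3.8, 4.6) in frame 2.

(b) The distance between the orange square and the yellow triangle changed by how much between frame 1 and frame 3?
-1.5

Distance in frame 1: 4.2. Distance in frame 3: 2.7.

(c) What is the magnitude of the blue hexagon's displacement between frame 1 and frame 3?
1.1

The blue hexagon moved from (1.6, 4.7) to (0.8, 5.4), a distance of √(0.8² + 0.7²) ≈ 1.1.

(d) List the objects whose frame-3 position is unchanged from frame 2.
the yellow triangle, the blue square, the yellow star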